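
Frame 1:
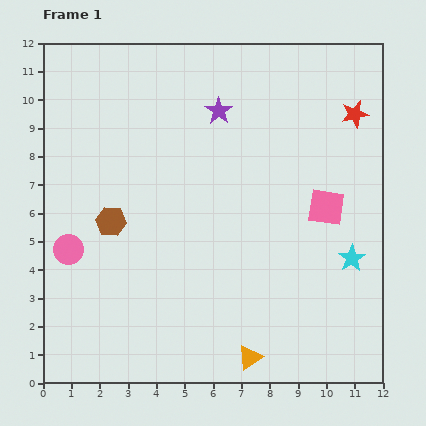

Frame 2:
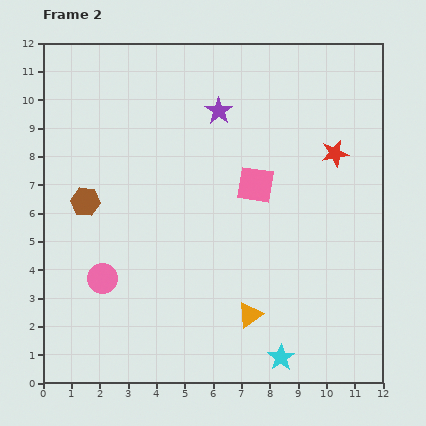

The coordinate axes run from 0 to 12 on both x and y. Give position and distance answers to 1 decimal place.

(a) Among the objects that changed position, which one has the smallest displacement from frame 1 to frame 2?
the brown hexagon

(moved 1.1)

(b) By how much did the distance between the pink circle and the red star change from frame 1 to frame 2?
-1.9

Distance in frame 1: 11.2. Distance in frame 2: 9.3.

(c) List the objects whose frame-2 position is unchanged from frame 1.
the purple star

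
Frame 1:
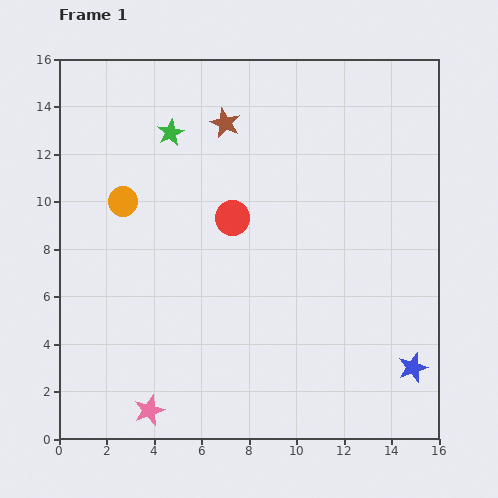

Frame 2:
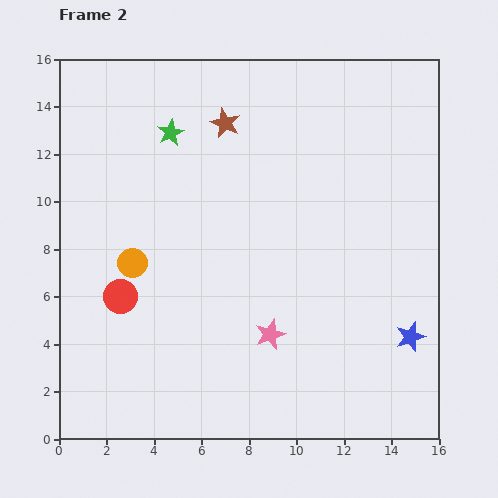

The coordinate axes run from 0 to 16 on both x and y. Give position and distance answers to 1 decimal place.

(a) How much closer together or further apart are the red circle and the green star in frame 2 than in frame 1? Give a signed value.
+2.8

Distance in frame 1: 4.4. Distance in frame 2: 7.2.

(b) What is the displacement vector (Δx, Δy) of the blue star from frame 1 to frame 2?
(-0.1, 1.3)

The blue star was at (14.9, 3.0) in frame 1 and (14.8, 4.3) in frame 2.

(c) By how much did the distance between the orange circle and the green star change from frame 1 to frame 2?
+2.2

Distance in frame 1: 3.5. Distance in frame 2: 5.7.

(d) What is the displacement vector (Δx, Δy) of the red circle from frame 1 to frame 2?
(-4.7, -3.3)

The red circle was at (7.3, 9.3) in frame 1 and (2.6, 6.0) in frame 2.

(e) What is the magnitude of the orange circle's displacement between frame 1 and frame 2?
2.6

The orange circle moved from (2.7, 10.0) to (3.1, 7.4), a distance of √(0.4² + 2.6²) ≈ 2.6.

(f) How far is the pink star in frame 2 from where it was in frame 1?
6.0

The pink star moved from (3.8, 1.2) to (8.9, 4.4), a distance of √(5.1² + 3.2²) ≈ 6.0.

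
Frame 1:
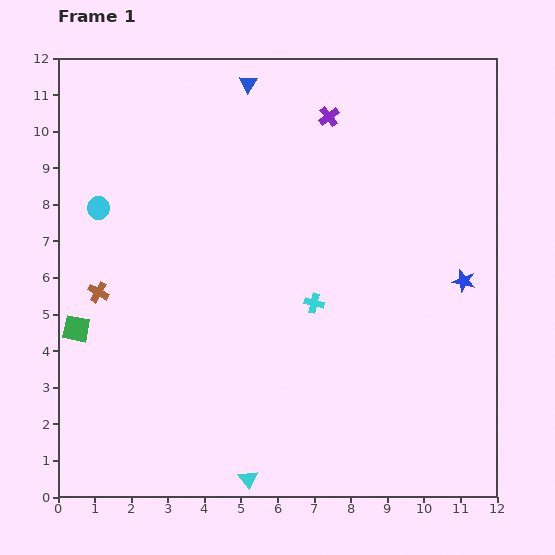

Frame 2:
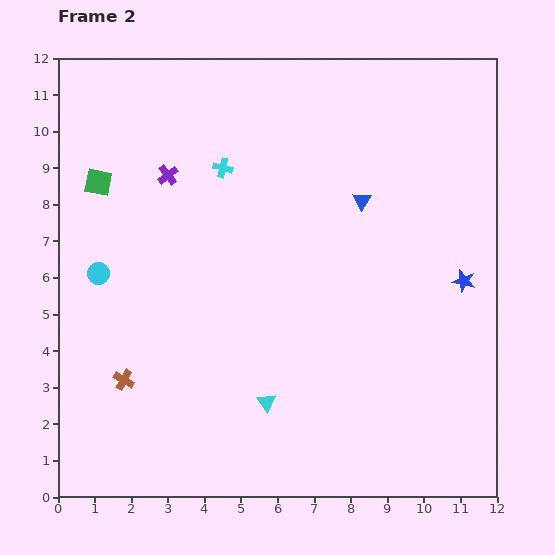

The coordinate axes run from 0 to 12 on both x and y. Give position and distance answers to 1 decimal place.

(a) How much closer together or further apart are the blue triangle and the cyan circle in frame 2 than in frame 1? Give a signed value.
+2.2

Distance in frame 1: 5.3. Distance in frame 2: 7.5.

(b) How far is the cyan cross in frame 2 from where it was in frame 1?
4.5

The cyan cross moved from (7.0, 5.3) to (4.5, 9.0), a distance of √(2.5² + 3.7²) ≈ 4.5.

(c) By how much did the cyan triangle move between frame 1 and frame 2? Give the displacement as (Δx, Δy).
(0.5, 2.1)

The cyan triangle was at (5.2, 0.5) in frame 1 and (5.7, 2.6) in frame 2.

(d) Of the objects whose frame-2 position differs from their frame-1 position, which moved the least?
the cyan circle

(moved 1.8)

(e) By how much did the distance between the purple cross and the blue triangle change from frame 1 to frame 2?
+2.9

Distance in frame 1: 2.4. Distance in frame 2: 5.3.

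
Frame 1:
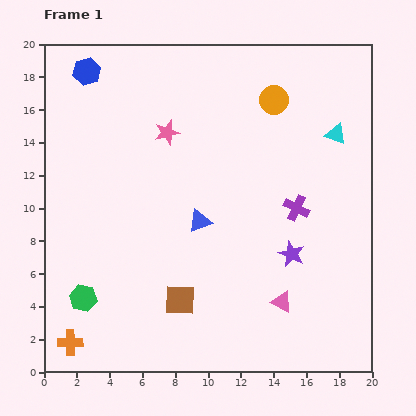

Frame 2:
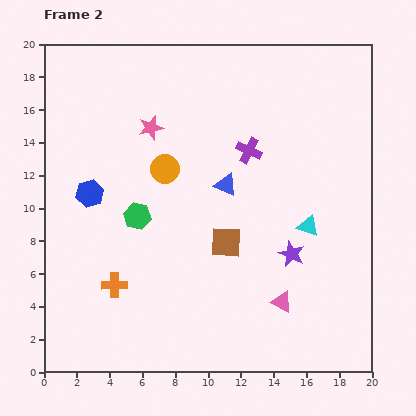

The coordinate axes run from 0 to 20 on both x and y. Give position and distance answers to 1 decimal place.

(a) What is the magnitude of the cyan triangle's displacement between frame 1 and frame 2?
5.9

The cyan triangle moved from (17.8, 14.5) to (16.1, 8.9), a distance of √(1.7² + 5.6²) ≈ 5.9.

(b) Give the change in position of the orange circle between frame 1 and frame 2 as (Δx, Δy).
(-6.6, -4.2)

The orange circle was at (14.0, 16.6) in frame 1 and (7.4, 12.4) in frame 2.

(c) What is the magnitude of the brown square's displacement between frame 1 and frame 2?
4.5

The brown square moved from (8.3, 4.4) to (11.1, 7.9), a distance of √(2.8² + 3.5²) ≈ 4.5.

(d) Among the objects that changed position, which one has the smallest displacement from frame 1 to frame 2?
the pink star

(moved 1.0)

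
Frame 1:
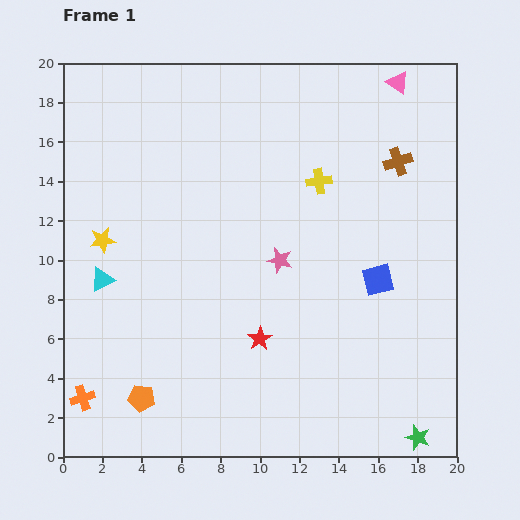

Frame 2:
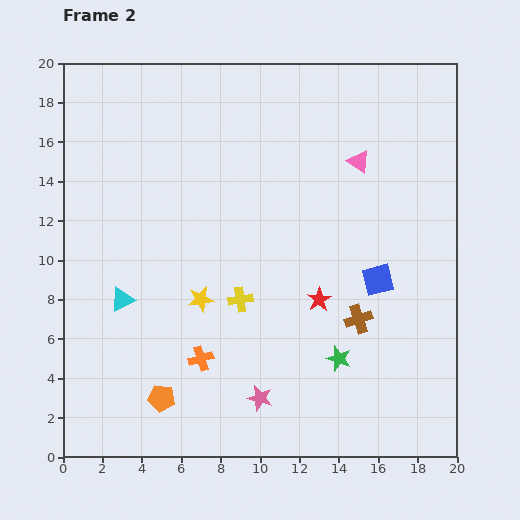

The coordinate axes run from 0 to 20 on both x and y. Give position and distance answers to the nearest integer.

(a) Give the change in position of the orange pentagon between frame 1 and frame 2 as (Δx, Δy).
(1, 0)

The orange pentagon was at (4, 3) in frame 1 and (5, 3) in frame 2.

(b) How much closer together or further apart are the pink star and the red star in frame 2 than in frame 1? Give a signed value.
+2

Distance in frame 1: 4. Distance in frame 2: 6.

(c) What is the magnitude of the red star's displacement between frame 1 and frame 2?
4

The red star moved from (10, 6) to (13, 8), a distance of √(3² + 2²) ≈ 4.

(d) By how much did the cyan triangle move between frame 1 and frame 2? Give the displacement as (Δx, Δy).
(1, -1)

The cyan triangle was at (2, 9) in frame 1 and (3, 8) in frame 2.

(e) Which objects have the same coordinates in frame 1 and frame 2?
the blue square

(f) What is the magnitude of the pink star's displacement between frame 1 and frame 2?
7

The pink star moved from (11, 10) to (10, 3), a distance of √(1² + 7²) ≈ 7.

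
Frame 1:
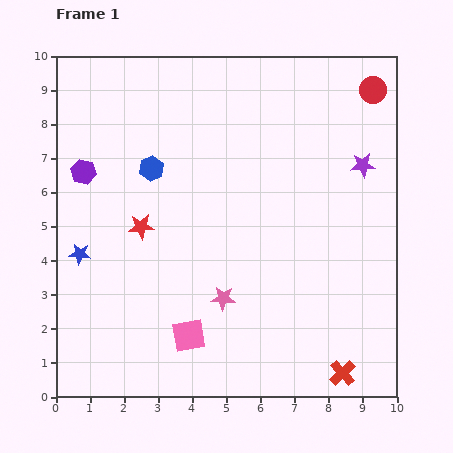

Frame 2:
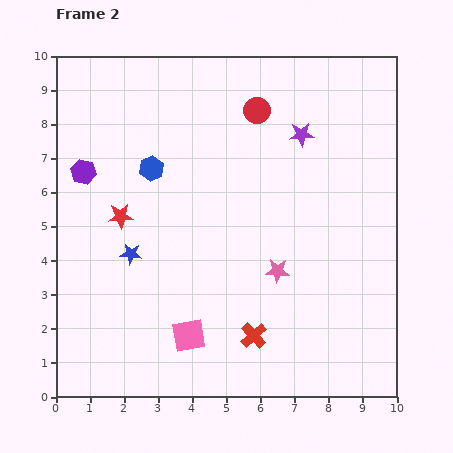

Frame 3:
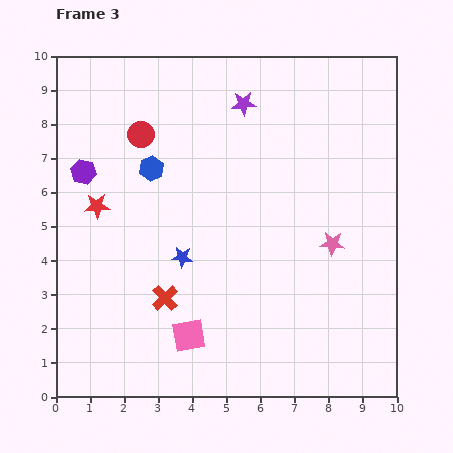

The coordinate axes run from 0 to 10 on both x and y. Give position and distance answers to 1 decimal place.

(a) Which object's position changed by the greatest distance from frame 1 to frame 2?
the red circle

(moved 3.5; next 2.8)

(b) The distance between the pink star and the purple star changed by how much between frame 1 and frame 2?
-1.6

Distance in frame 1: 5.7. Distance in frame 2: 4.1.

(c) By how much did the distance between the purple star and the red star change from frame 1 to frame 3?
-1.5

Distance in frame 1: 6.7. Distance in frame 3: 5.2.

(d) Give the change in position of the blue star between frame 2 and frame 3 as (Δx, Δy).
(1.5, -0.1)

The blue star was at (2.2, 4.2) in frame 2 and (3.7, 4.1) in frame 3.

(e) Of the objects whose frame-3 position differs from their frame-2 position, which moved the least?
the red star

(moved 0.8)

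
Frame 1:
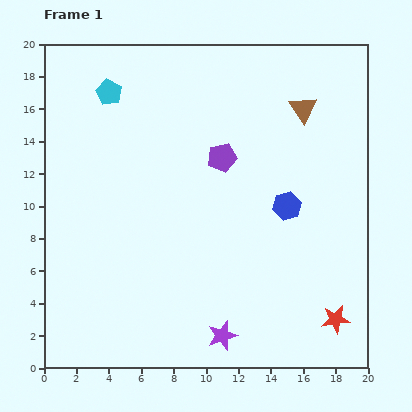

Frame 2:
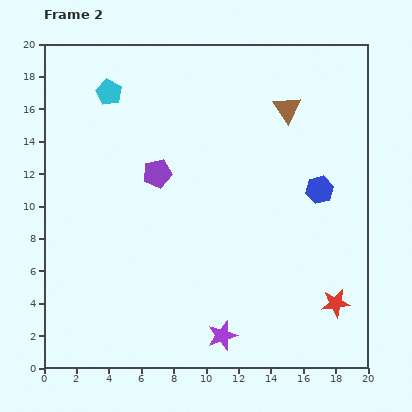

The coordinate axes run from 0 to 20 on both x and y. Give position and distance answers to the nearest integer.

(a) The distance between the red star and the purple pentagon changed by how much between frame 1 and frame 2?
+2

Distance in frame 1: 12. Distance in frame 2: 14.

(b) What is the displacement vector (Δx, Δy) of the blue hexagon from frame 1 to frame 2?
(2, 1)

The blue hexagon was at (15, 10) in frame 1 and (17, 11) in frame 2.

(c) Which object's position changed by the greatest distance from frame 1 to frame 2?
the purple pentagon

(moved 4; next 2)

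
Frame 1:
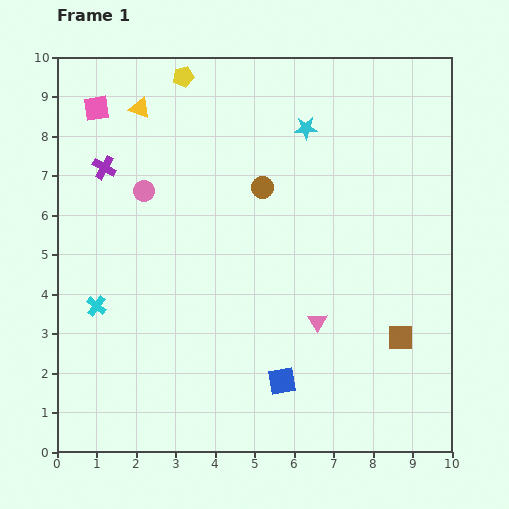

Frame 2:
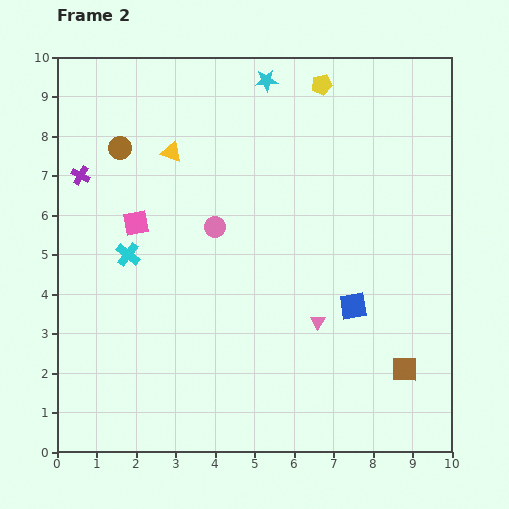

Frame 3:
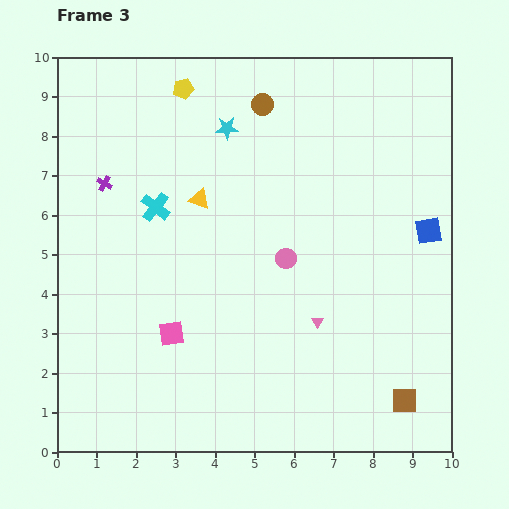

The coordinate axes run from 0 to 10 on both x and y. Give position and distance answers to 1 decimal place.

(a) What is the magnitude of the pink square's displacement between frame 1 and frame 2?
3.1

The pink square moved from (1.0, 8.7) to (2.0, 5.8), a distance of √(1.0² + 2.9²) ≈ 3.1.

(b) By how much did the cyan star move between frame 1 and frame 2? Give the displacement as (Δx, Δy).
(-1.0, 1.2)

The cyan star was at (6.3, 8.2) in frame 1 and (5.3, 9.4) in frame 2.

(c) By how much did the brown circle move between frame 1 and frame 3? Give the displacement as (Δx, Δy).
(0.0, 2.1)

The brown circle was at (5.2, 6.7) in frame 1 and (5.2, 8.8) in frame 3.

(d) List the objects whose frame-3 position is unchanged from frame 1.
the pink triangle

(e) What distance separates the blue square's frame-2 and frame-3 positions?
2.7

The blue square moved from (7.5, 3.7) to (9.4, 5.6), a distance of √(1.9² + 1.9²) ≈ 2.7.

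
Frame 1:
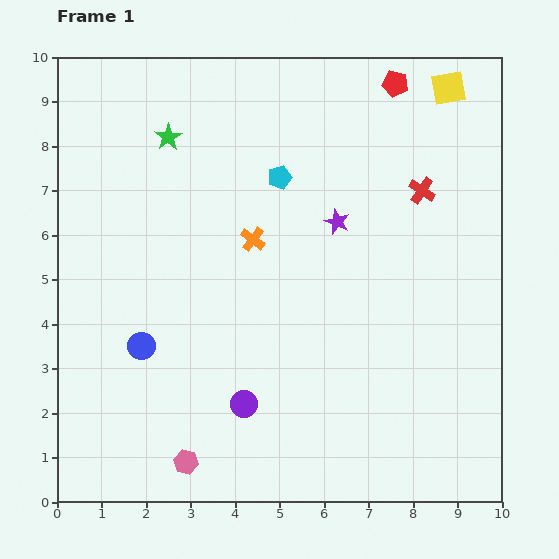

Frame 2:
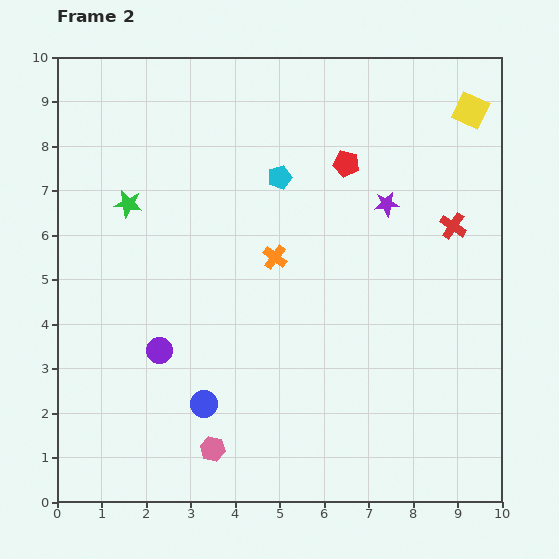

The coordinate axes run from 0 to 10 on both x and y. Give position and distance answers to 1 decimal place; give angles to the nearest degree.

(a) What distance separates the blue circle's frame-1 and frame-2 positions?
1.9

The blue circle moved from (1.9, 3.5) to (3.3, 2.2), a distance of √(1.4² + 1.3²) ≈ 1.9.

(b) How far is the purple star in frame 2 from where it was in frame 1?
1.2

The purple star moved from (6.3, 6.3) to (7.4, 6.7), a distance of √(1.1² + 0.4²) ≈ 1.2.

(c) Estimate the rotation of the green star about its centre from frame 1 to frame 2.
29° counter-clockwise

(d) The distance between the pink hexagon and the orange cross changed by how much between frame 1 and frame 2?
-0.7

Distance in frame 1: 5.2. Distance in frame 2: 4.5.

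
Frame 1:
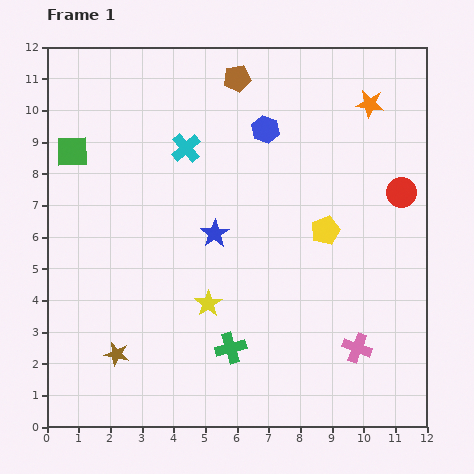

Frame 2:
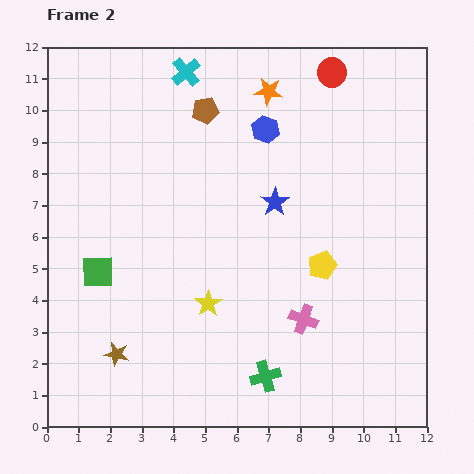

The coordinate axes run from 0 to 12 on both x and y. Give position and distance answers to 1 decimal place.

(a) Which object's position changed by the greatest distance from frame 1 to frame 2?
the red circle

(moved 4.4; next 3.9)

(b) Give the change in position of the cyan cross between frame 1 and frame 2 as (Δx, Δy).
(0.0, 2.4)

The cyan cross was at (4.4, 8.8) in frame 1 and (4.4, 11.2) in frame 2.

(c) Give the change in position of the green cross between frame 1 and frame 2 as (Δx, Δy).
(1.1, -0.9)

The green cross was at (5.8, 2.5) in frame 1 and (6.9, 1.6) in frame 2.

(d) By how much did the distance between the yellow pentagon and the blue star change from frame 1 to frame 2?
-1.0

Distance in frame 1: 3.5. Distance in frame 2: 2.5.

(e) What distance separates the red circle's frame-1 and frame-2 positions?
4.4

The red circle moved from (11.2, 7.4) to (9.0, 11.2), a distance of √(2.2² + 3.8²) ≈ 4.4.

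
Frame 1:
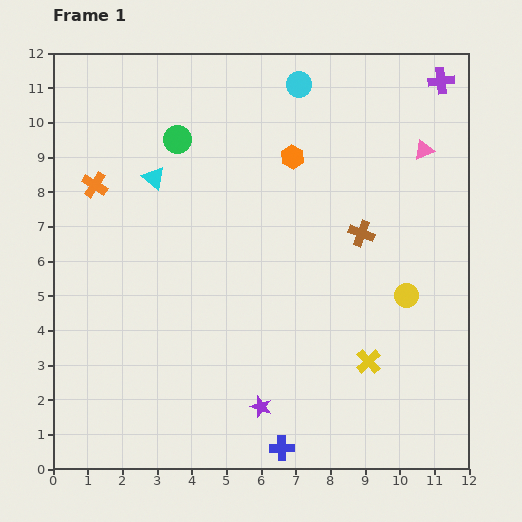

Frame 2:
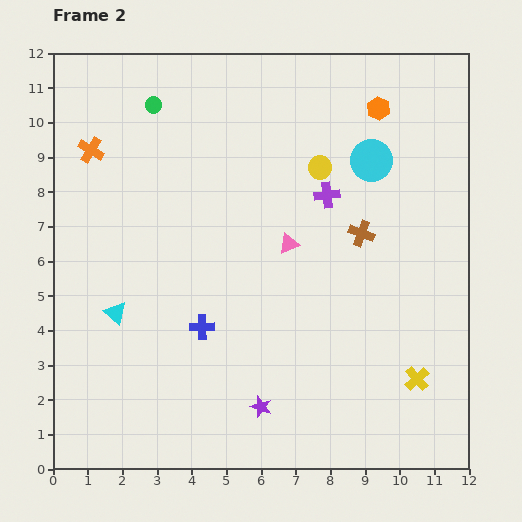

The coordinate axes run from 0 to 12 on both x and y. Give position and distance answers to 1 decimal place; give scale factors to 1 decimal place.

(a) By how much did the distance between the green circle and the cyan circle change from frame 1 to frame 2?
+2.7

Distance in frame 1: 3.8. Distance in frame 2: 6.5.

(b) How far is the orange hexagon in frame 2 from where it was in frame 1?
2.9

The orange hexagon moved from (6.9, 9.0) to (9.4, 10.4), a distance of √(2.5² + 1.4²) ≈ 2.9.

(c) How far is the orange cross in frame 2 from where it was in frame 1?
1.0

The orange cross moved from (1.2, 8.2) to (1.1, 9.2), a distance of √(0.1² + 1.0²) ≈ 1.0.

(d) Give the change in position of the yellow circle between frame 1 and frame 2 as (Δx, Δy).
(-2.5, 3.7)

The yellow circle was at (10.2, 5.0) in frame 1 and (7.7, 8.7) in frame 2.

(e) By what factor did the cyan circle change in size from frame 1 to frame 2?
1.6×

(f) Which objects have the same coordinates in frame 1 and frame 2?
the brown cross, the purple star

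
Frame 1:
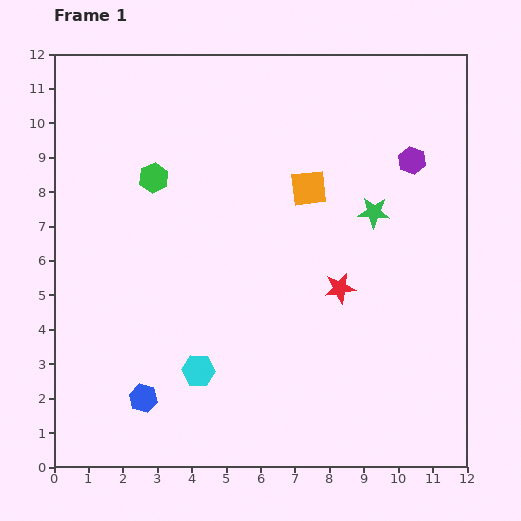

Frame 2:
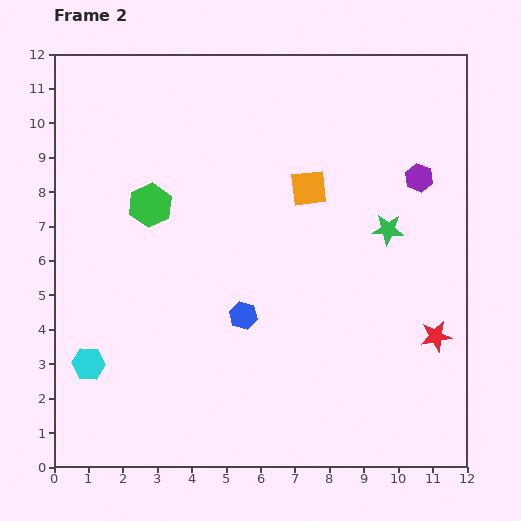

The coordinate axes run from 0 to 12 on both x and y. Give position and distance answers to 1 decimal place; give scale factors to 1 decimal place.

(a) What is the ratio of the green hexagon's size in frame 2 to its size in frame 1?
1.5×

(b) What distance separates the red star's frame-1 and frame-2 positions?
3.1

The red star moved from (8.3, 5.2) to (11.1, 3.8), a distance of √(2.8² + 1.4²) ≈ 3.1.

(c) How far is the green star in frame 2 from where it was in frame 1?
0.6

The green star moved from (9.3, 7.4) to (9.7, 6.9), a distance of √(0.4² + 0.5²) ≈ 0.6.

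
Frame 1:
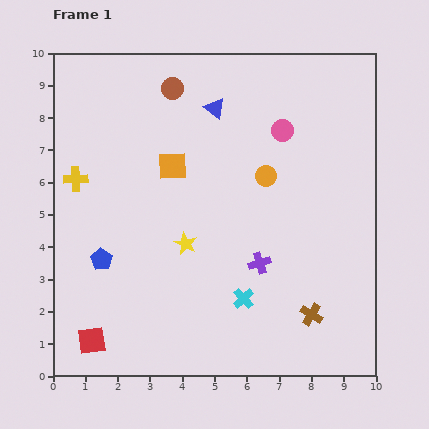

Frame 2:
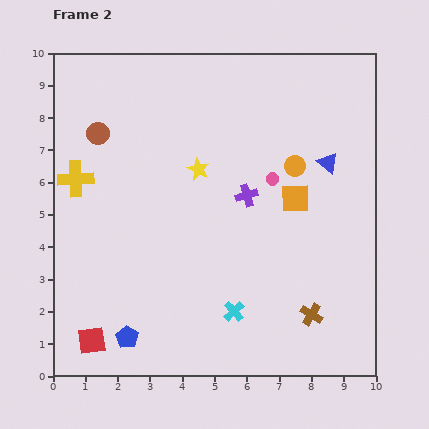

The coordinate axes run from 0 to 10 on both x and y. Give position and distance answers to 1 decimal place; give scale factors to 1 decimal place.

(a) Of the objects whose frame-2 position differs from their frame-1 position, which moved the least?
the cyan cross

(moved 0.5)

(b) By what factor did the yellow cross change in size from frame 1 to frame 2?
1.5×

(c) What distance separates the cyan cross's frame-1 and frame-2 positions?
0.5

The cyan cross moved from (5.9, 2.4) to (5.6, 2.0), a distance of √(0.3² + 0.4²) ≈ 0.5.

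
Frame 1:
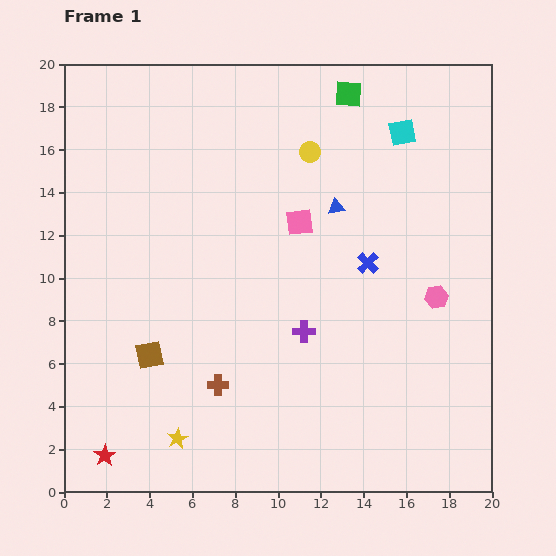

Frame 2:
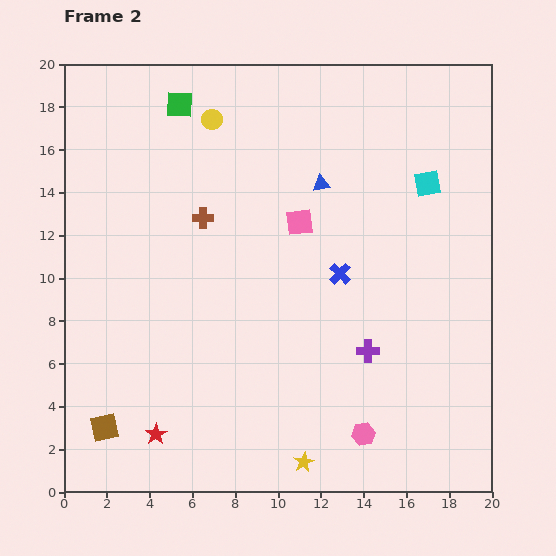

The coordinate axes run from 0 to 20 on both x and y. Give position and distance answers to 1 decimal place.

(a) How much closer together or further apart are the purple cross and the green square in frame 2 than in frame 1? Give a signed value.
+3.2

Distance in frame 1: 11.3. Distance in frame 2: 14.5.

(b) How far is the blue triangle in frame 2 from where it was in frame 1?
1.3

The blue triangle moved from (12.7, 13.3) to (12.0, 14.4), a distance of √(0.7² + 1.1²) ≈ 1.3.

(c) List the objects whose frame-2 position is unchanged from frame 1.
the pink square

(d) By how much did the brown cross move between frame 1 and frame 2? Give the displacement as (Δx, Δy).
(-0.7, 7.8)

The brown cross was at (7.2, 5.0) in frame 1 and (6.5, 12.8) in frame 2.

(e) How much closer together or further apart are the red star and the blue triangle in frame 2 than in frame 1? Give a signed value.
-1.8

Distance in frame 1: 15.8. Distance in frame 2: 14.0.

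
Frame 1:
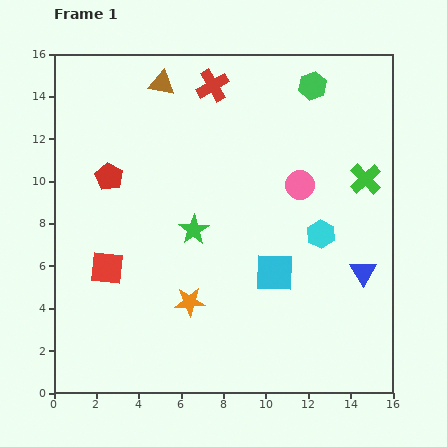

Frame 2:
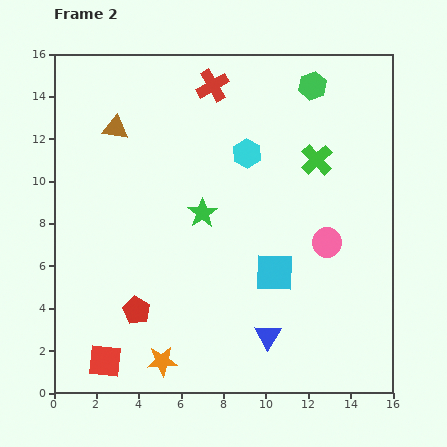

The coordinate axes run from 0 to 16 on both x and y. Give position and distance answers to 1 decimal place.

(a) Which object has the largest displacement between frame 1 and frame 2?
the red pentagon

(moved 6.4; next 5.4)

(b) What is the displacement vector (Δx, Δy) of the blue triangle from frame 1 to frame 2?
(-4.5, -3.0)

The blue triangle was at (14.6, 5.7) in frame 1 and (10.1, 2.7) in frame 2.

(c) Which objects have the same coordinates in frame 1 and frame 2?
the green hexagon, the red cross, the cyan square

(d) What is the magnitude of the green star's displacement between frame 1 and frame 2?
0.9

The green star moved from (6.6, 7.7) to (7.0, 8.5), a distance of √(0.4² + 0.8²) ≈ 0.9.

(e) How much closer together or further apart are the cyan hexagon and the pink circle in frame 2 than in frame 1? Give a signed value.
+3.2

Distance in frame 1: 2.5. Distance in frame 2: 5.7.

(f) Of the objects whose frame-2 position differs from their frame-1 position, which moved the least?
the green star

(moved 0.9)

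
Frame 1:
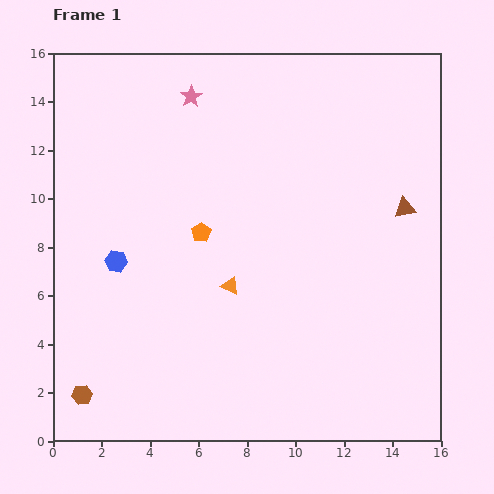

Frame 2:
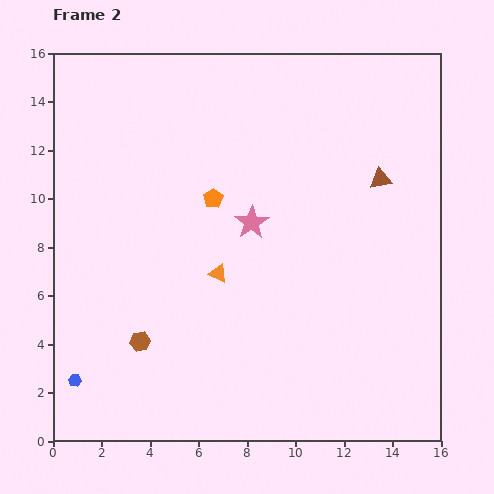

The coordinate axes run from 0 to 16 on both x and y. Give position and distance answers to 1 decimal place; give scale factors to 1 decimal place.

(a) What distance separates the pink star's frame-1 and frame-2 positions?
5.8

The pink star moved from (5.7, 14.2) to (8.2, 9.0), a distance of √(2.5² + 5.2²) ≈ 5.8.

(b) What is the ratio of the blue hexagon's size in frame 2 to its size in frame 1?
0.6×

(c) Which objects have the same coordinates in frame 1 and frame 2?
none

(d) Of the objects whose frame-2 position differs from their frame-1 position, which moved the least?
the orange triangle

(moved 0.7)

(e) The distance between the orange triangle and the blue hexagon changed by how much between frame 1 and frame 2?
+2.6

Distance in frame 1: 4.8. Distance in frame 2: 7.4.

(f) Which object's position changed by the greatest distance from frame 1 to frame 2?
the pink star

(moved 5.8; next 5.2)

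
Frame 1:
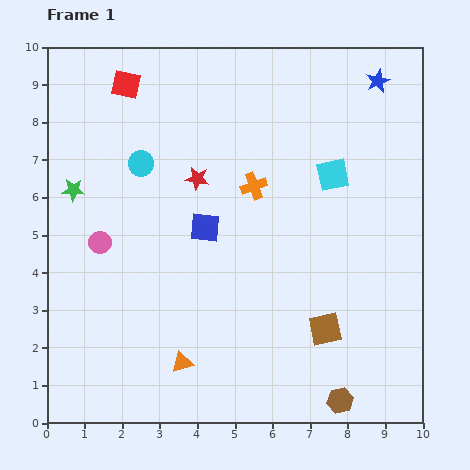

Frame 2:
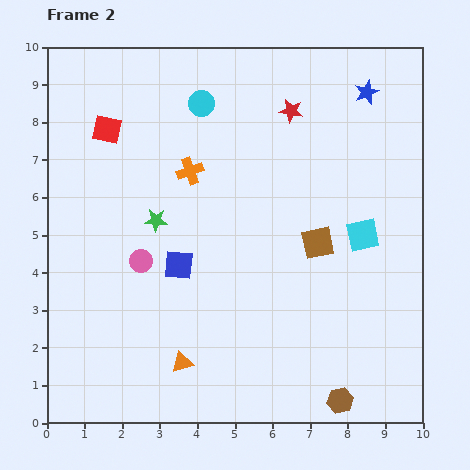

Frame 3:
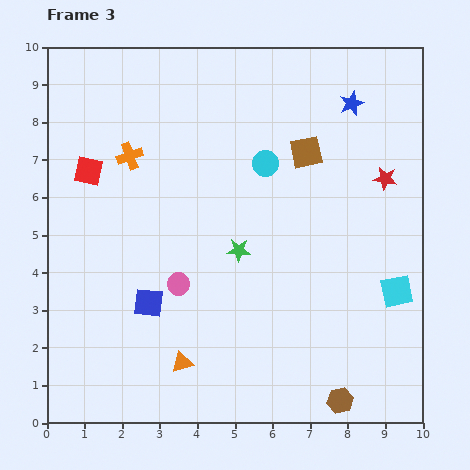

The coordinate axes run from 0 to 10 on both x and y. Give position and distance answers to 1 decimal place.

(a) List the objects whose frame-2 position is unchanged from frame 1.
the orange triangle, the brown hexagon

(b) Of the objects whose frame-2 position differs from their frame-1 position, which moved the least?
the blue star

(moved 0.4)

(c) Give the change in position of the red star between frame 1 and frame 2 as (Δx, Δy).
(2.5, 1.8)

The red star was at (4.0, 6.5) in frame 1 and (6.5, 8.3) in frame 2.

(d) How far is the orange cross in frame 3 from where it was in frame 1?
3.4

The orange cross moved from (5.5, 6.3) to (2.2, 7.1), a distance of √(3.3² + 0.8²) ≈ 3.4.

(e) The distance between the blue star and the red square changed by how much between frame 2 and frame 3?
+0.2

Distance in frame 2: 7.0. Distance in frame 3: 7.2.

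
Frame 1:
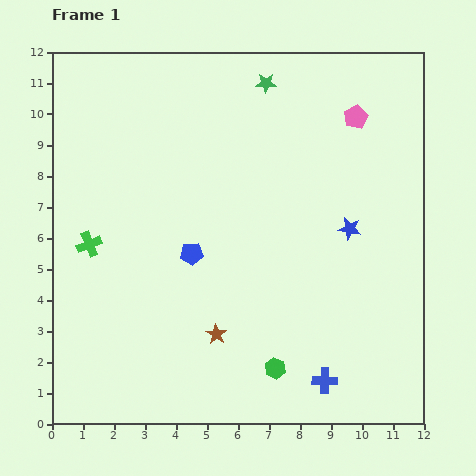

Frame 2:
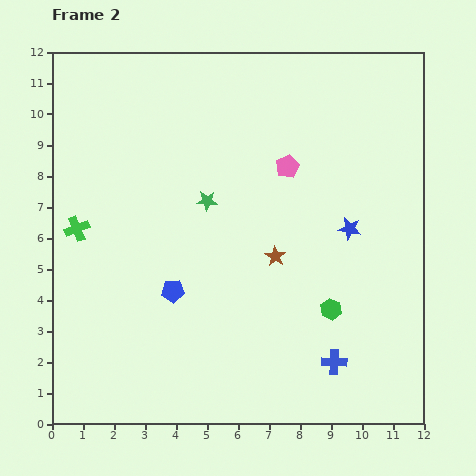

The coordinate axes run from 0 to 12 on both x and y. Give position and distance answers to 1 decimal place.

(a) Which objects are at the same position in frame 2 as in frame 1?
the blue star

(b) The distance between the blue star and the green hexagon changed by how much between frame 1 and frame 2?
-2.4

Distance in frame 1: 5.1. Distance in frame 2: 2.7.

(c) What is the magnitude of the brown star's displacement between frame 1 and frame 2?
3.1

The brown star moved from (5.3, 2.9) to (7.2, 5.4), a distance of √(1.9² + 2.5²) ≈ 3.1.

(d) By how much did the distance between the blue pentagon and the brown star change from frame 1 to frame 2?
+0.8

Distance in frame 1: 2.7. Distance in frame 2: 3.5.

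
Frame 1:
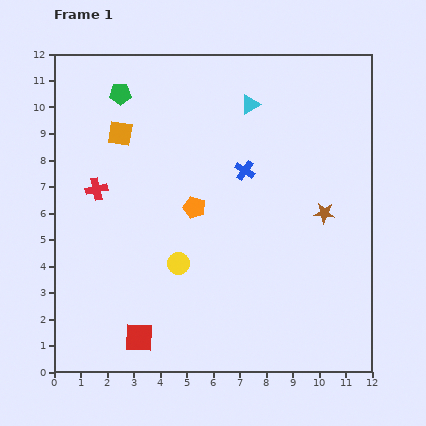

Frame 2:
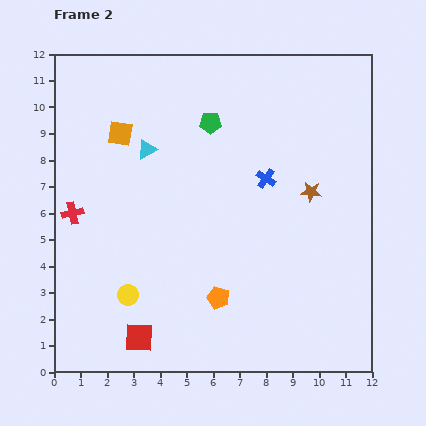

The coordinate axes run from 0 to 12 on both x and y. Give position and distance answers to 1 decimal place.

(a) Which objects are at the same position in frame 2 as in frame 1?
the orange square, the red square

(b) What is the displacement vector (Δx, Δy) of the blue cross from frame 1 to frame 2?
(0.8, -0.3)

The blue cross was at (7.2, 7.6) in frame 1 and (8.0, 7.3) in frame 2.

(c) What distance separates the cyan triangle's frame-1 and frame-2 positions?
4.3

The cyan triangle moved from (7.4, 10.1) to (3.5, 8.4), a distance of √(3.9² + 1.7²) ≈ 4.3.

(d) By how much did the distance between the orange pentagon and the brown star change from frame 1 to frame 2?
+0.4

Distance in frame 1: 4.9. Distance in frame 2: 5.3.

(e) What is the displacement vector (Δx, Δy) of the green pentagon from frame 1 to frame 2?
(3.4, -1.1)

The green pentagon was at (2.5, 10.5) in frame 1 and (5.9, 9.4) in frame 2.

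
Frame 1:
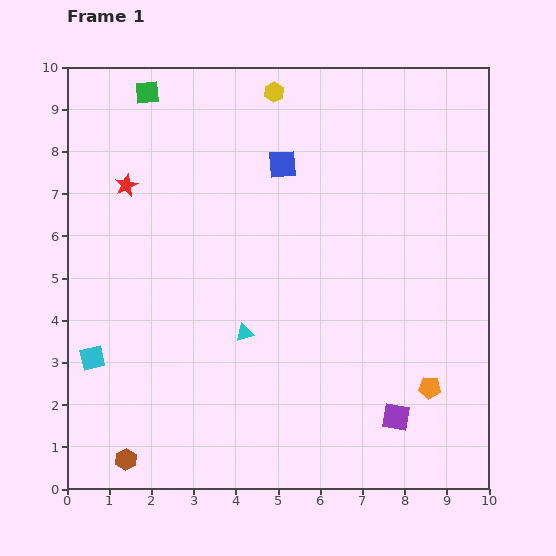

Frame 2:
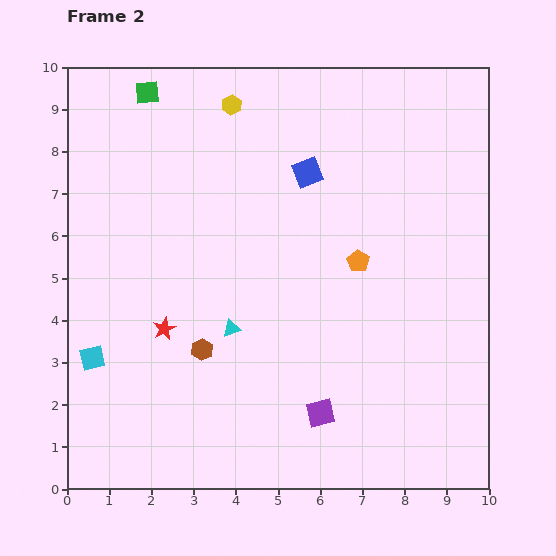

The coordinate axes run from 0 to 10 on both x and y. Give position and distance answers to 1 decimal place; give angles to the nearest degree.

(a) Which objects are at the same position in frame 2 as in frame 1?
the cyan square, the green square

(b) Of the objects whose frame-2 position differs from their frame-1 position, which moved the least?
the cyan triangle

(moved 0.3)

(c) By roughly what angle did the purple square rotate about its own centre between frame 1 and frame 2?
22° counter-clockwise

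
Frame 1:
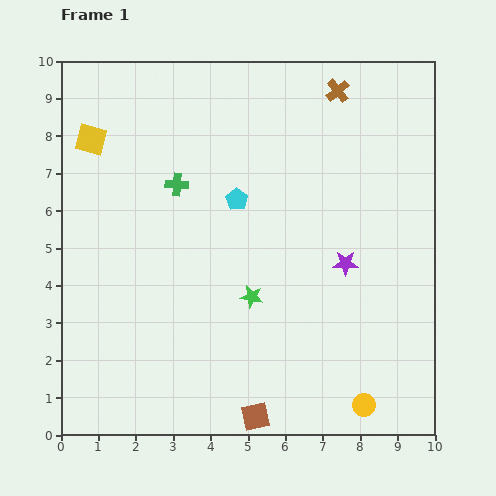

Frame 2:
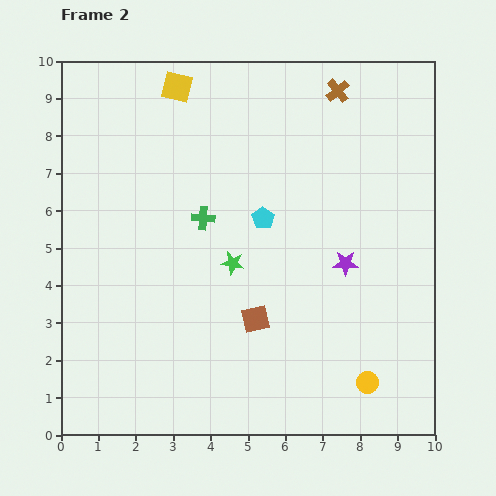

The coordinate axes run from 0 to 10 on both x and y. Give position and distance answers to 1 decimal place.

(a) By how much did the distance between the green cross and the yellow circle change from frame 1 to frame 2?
-1.5

Distance in frame 1: 7.7. Distance in frame 2: 6.2.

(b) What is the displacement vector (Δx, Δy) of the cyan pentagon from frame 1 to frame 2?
(0.7, -0.5)

The cyan pentagon was at (4.7, 6.3) in frame 1 and (5.4, 5.8) in frame 2.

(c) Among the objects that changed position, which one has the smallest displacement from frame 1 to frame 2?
the yellow circle

(moved 0.6)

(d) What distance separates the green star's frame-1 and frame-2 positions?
1.0

The green star moved from (5.1, 3.7) to (4.6, 4.6), a distance of √(0.5² + 0.9²) ≈ 1.0.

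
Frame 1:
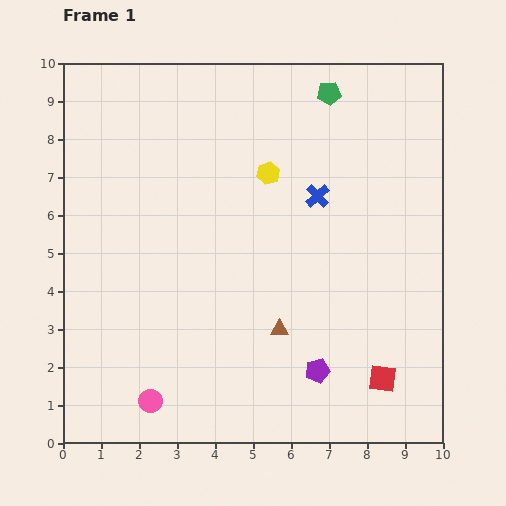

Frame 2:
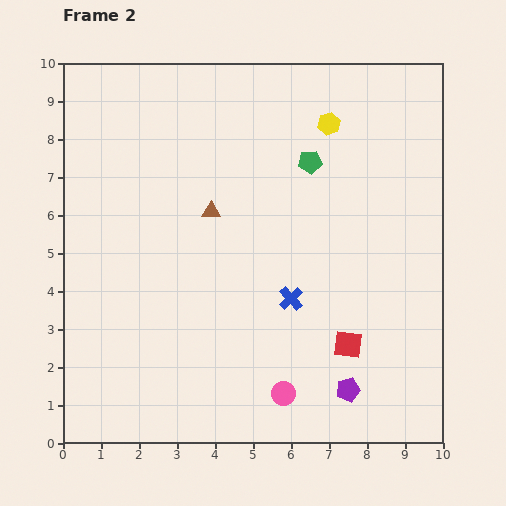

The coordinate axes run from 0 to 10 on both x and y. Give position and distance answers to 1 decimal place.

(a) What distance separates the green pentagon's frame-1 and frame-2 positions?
1.9

The green pentagon moved from (7.0, 9.2) to (6.5, 7.4), a distance of √(0.5² + 1.8²) ≈ 1.9.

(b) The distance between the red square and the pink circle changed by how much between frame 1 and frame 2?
-4.0

Distance in frame 1: 6.1. Distance in frame 2: 2.1.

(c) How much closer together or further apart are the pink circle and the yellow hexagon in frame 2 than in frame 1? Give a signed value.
+0.4

Distance in frame 1: 6.8. Distance in frame 2: 7.2.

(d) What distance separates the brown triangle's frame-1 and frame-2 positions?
3.6

The brown triangle moved from (5.7, 3.0) to (3.9, 6.1), a distance of √(1.8² + 3.1²) ≈ 3.6.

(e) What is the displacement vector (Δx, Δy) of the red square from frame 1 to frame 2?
(-0.9, 0.9)

The red square was at (8.4, 1.7) in frame 1 and (7.5, 2.6) in frame 2.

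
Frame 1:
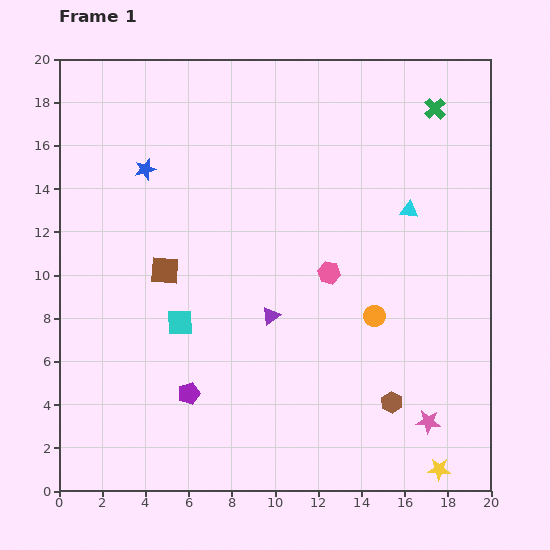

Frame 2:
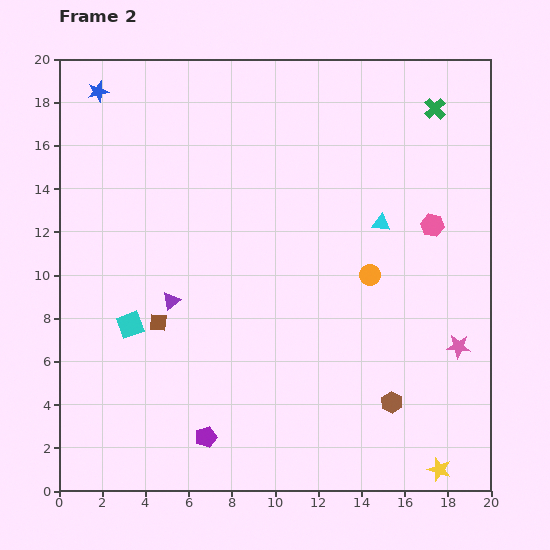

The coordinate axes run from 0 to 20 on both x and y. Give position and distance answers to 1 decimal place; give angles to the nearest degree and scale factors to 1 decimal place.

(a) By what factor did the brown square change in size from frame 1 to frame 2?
0.6×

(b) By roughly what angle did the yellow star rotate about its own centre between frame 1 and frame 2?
16° clockwise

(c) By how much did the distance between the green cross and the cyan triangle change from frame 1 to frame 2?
+1.0

Distance in frame 1: 4.9. Distance in frame 2: 5.9.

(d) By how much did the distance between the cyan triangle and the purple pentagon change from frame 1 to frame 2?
-0.5

Distance in frame 1: 13.3. Distance in frame 2: 12.8.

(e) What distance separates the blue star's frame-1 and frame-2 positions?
4.2

The blue star moved from (4.0, 14.9) to (1.8, 18.5), a distance of √(2.2² + 3.6²) ≈ 4.2.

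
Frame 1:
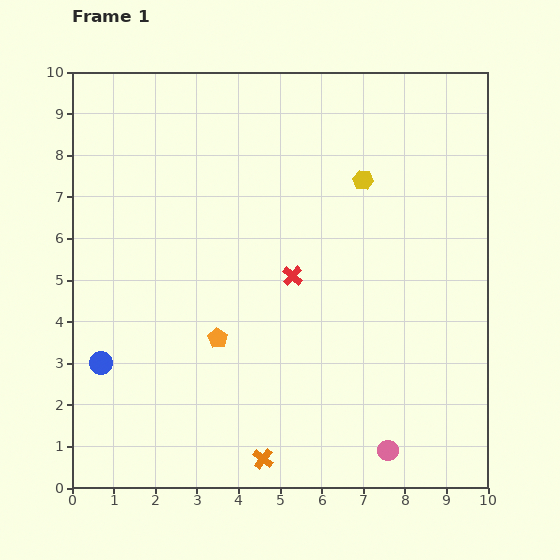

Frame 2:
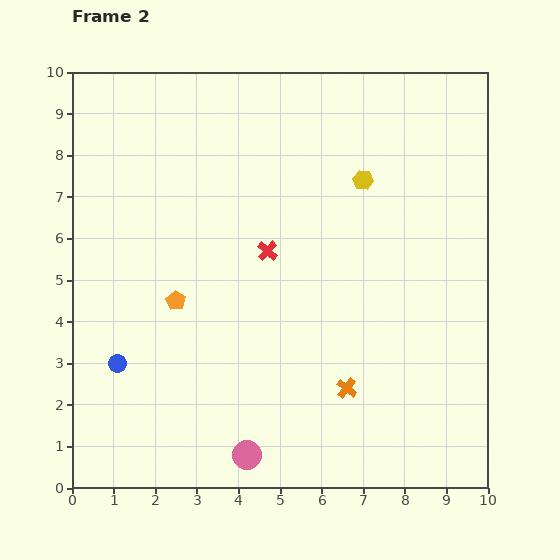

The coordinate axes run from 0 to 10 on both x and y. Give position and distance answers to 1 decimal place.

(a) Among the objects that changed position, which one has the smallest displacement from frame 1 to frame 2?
the blue circle

(moved 0.4)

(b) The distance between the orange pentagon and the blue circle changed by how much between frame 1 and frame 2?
-0.8

Distance in frame 1: 2.9. Distance in frame 2: 2.1.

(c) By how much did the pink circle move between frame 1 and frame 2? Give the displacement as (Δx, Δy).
(-3.4, -0.1)

The pink circle was at (7.6, 0.9) in frame 1 and (4.2, 0.8) in frame 2.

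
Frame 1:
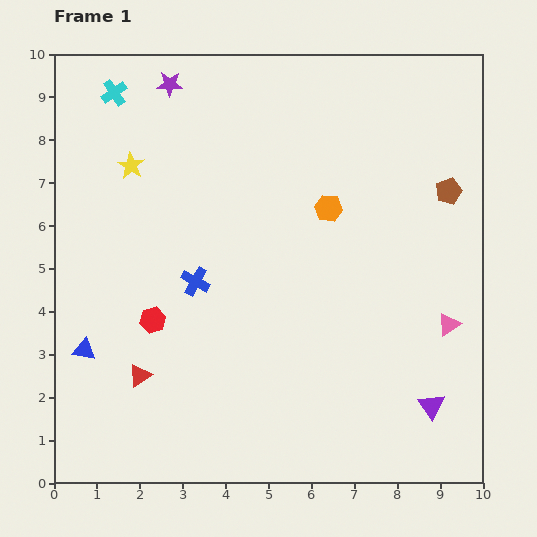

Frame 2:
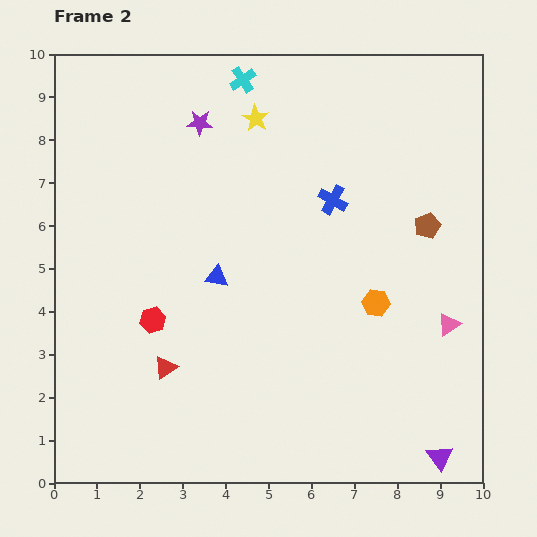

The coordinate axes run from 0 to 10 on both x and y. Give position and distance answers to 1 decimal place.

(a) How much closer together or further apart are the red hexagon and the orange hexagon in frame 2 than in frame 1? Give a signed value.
+0.3

Distance in frame 1: 4.9. Distance in frame 2: 5.2.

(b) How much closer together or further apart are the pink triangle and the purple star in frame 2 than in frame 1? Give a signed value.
-1.1

Distance in frame 1: 8.6. Distance in frame 2: 7.5.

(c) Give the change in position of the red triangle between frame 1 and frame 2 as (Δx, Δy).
(0.6, 0.2)

The red triangle was at (2.0, 2.5) in frame 1 and (2.6, 2.7) in frame 2.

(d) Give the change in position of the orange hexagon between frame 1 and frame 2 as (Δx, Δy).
(1.1, -2.2)

The orange hexagon was at (6.4, 6.4) in frame 1 and (7.5, 4.2) in frame 2.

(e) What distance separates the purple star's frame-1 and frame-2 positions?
1.1

The purple star moved from (2.7, 9.3) to (3.4, 8.4), a distance of √(0.7² + 0.9²) ≈ 1.1.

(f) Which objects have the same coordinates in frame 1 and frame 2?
the pink triangle, the red hexagon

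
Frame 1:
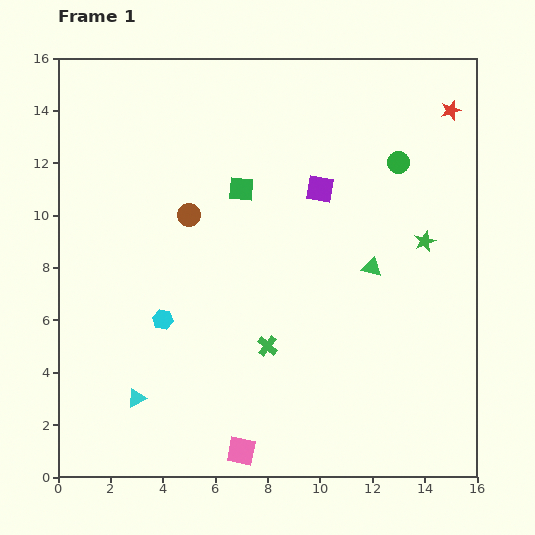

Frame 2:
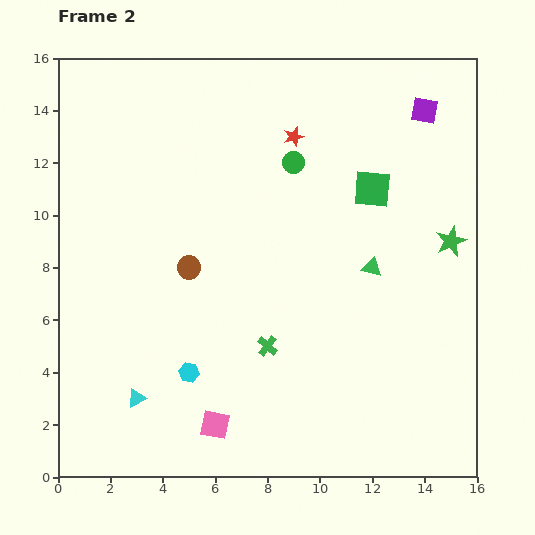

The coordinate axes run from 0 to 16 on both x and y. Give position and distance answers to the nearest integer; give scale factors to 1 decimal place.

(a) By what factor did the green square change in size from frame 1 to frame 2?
1.5×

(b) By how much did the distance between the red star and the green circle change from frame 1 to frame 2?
-2

Distance in frame 1: 3. Distance in frame 2: 1.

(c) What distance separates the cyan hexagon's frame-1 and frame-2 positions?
2

The cyan hexagon moved from (4, 6) to (5, 4), a distance of √(1² + 2²) ≈ 2.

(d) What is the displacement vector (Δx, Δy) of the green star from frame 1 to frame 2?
(1, 0)

The green star was at (14, 9) in frame 1 and (15, 9) in frame 2.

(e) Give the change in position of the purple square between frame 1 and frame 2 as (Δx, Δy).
(4, 3)

The purple square was at (10, 11) in frame 1 and (14, 14) in frame 2.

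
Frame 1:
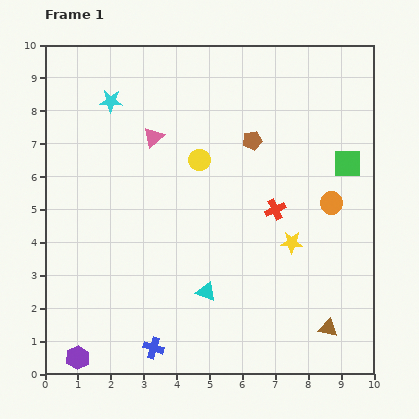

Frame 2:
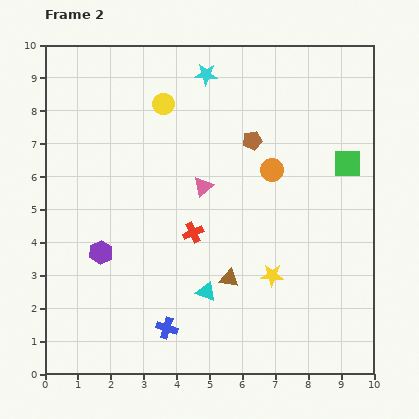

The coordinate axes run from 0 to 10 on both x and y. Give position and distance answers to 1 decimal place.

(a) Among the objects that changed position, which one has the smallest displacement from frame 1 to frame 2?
the blue cross

(moved 0.7)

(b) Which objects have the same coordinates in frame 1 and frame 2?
the green square, the brown pentagon, the cyan triangle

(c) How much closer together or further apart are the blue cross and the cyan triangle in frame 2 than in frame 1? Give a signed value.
-0.7

Distance in frame 1: 2.3. Distance in frame 2: 1.6.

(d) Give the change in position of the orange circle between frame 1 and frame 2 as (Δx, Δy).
(-1.8, 1.0)

The orange circle was at (8.7, 5.2) in frame 1 and (6.9, 6.2) in frame 2.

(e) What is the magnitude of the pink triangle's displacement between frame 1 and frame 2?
2.1

The pink triangle moved from (3.3, 7.2) to (4.8, 5.7), a distance of √(1.5² + 1.5²) ≈ 2.1.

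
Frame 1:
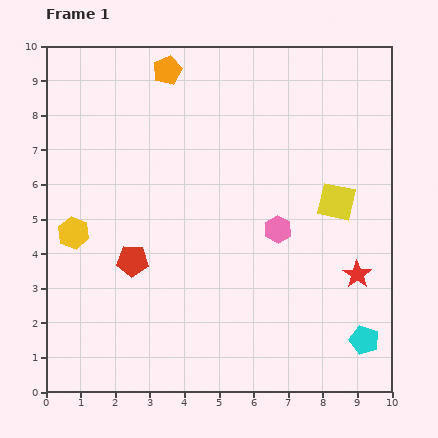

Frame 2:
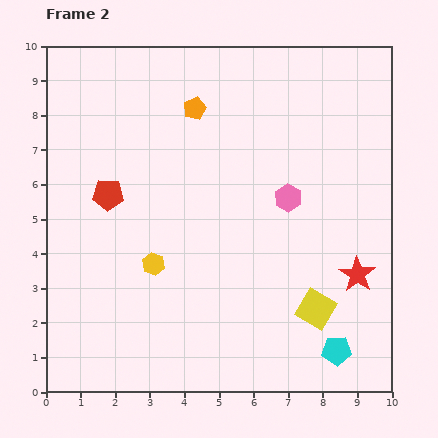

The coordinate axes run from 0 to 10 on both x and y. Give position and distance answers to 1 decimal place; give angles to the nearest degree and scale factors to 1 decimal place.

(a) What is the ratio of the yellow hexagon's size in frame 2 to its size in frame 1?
0.7×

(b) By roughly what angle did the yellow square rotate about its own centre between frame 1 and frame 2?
17° clockwise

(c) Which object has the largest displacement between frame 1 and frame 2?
the yellow square

(moved 3.2; next 2.5)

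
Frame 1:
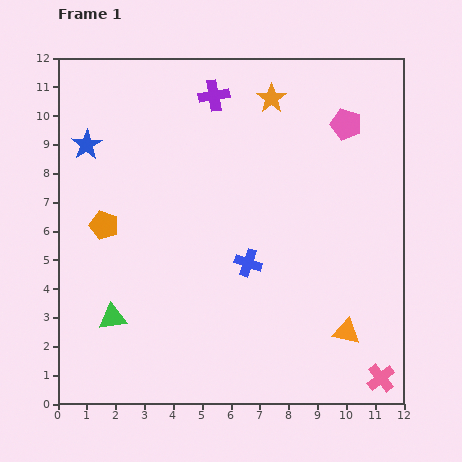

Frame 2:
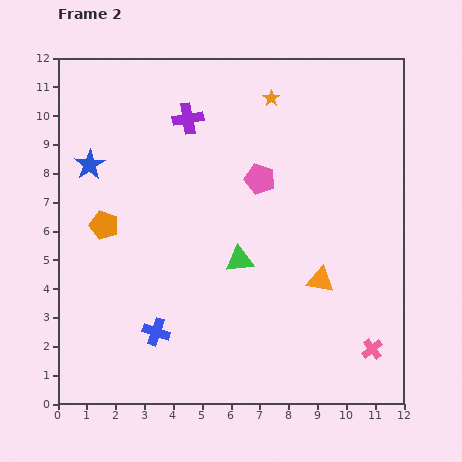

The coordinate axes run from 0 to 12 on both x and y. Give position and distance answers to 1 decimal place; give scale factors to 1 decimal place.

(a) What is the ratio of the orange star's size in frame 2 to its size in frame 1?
0.6×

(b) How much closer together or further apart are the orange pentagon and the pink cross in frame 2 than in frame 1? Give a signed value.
-0.8

Distance in frame 1: 11.0. Distance in frame 2: 10.2.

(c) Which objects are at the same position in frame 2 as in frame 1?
the orange pentagon, the orange star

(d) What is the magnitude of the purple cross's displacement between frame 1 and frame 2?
1.2

The purple cross moved from (5.4, 10.7) to (4.5, 9.9), a distance of √(0.9² + 0.8²) ≈ 1.2.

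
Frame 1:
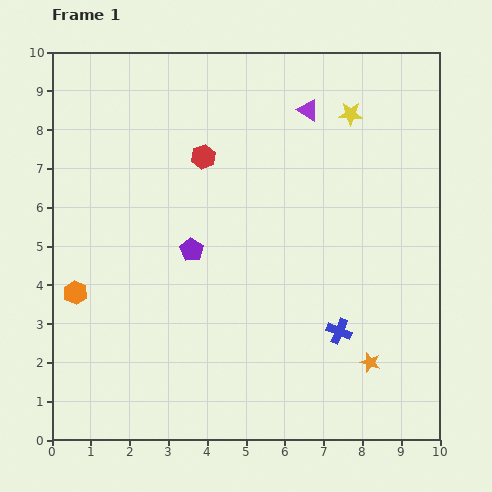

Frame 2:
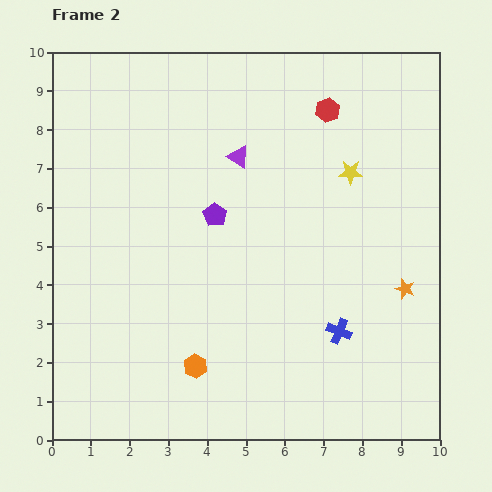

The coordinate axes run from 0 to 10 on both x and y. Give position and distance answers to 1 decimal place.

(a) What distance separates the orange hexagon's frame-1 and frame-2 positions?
3.6

The orange hexagon moved from (0.6, 3.8) to (3.7, 1.9), a distance of √(3.1² + 1.9²) ≈ 3.6.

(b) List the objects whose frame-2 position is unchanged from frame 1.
the blue cross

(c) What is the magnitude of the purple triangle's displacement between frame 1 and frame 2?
2.2

The purple triangle moved from (6.6, 8.5) to (4.8, 7.3), a distance of √(1.8² + 1.2²) ≈ 2.2.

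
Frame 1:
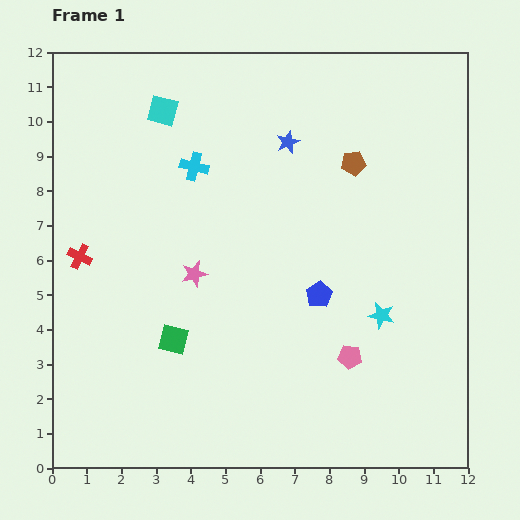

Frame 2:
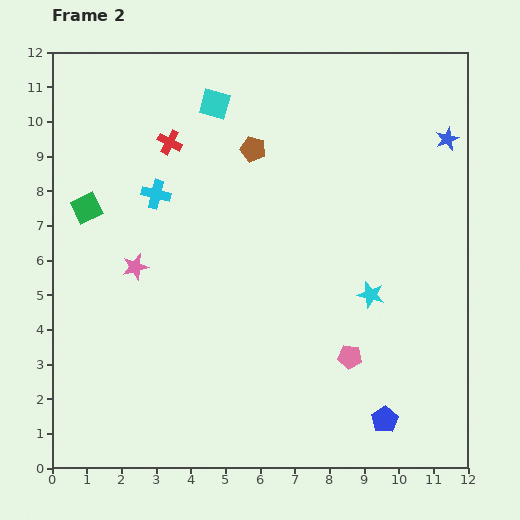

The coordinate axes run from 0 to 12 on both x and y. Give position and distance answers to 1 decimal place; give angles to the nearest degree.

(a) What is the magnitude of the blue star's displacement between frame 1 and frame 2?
4.6

The blue star moved from (6.8, 9.4) to (11.4, 9.5), a distance of √(4.6² + 0.1²) ≈ 4.6.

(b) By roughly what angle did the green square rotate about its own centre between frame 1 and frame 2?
40° counter-clockwise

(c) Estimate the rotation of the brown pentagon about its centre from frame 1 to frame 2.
24° clockwise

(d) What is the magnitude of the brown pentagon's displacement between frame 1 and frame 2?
2.9

The brown pentagon moved from (8.7, 8.8) to (5.8, 9.2), a distance of √(2.9² + 0.4²) ≈ 2.9.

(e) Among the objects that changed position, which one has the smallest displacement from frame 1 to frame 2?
the cyan star

(moved 0.7)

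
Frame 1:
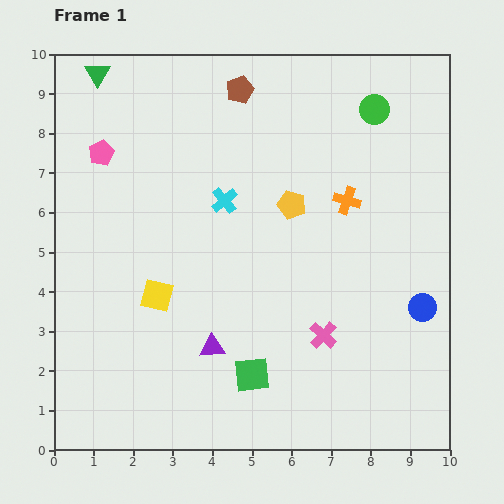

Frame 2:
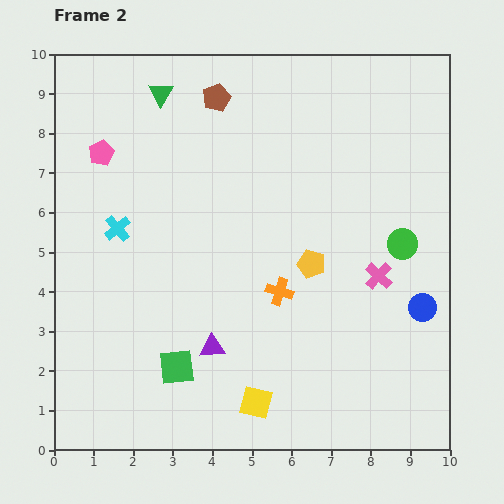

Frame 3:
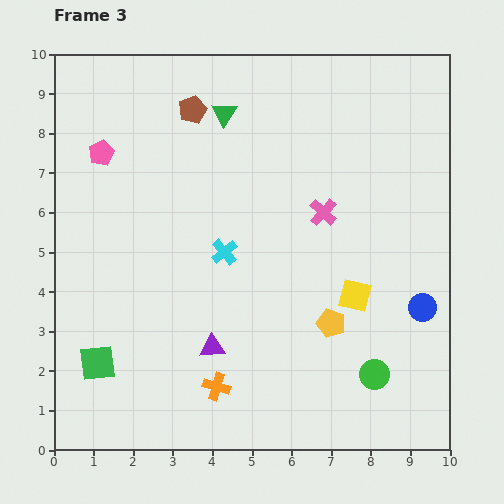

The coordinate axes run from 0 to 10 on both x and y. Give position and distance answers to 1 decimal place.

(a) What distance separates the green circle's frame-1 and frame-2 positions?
3.5

The green circle moved from (8.1, 8.6) to (8.8, 5.2), a distance of √(0.7² + 3.4²) ≈ 3.5.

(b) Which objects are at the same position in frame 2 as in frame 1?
the pink pentagon, the purple triangle, the blue circle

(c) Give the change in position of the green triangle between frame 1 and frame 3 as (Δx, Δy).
(3.2, -1.0)

The green triangle was at (1.1, 9.5) in frame 1 and (4.3, 8.5) in frame 3.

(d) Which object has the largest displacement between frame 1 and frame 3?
the green circle

(moved 6.7; next 5.7)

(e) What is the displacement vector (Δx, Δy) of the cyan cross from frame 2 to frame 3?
(2.7, -0.6)

The cyan cross was at (1.6, 5.6) in frame 2 and (4.3, 5.0) in frame 3.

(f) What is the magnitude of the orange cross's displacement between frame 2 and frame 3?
2.9

The orange cross moved from (5.7, 4.0) to (4.1, 1.6), a distance of √(1.6² + 2.4²) ≈ 2.9.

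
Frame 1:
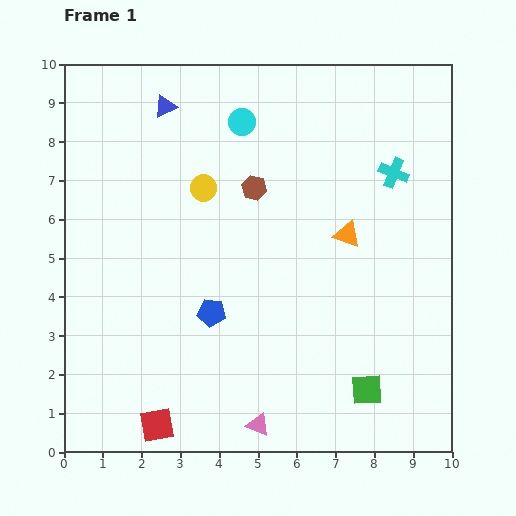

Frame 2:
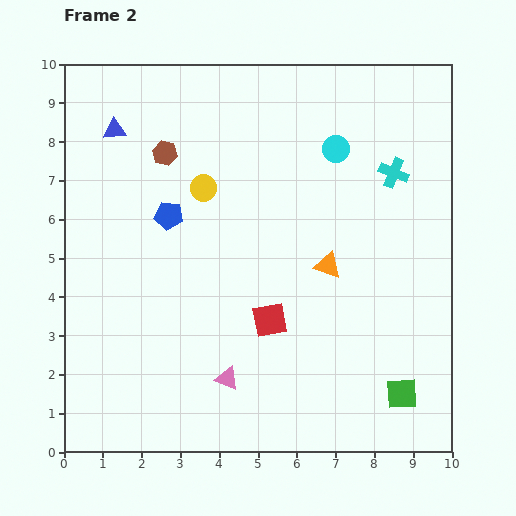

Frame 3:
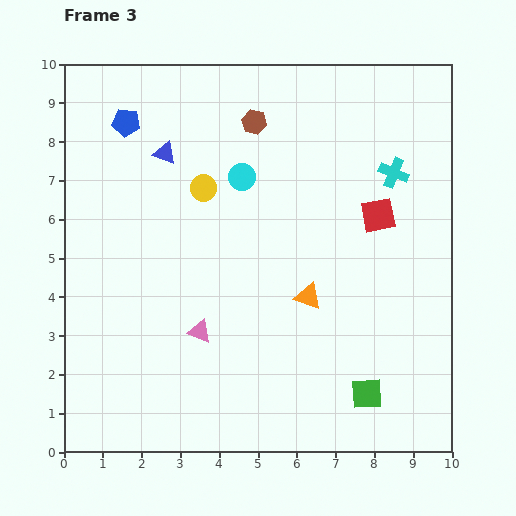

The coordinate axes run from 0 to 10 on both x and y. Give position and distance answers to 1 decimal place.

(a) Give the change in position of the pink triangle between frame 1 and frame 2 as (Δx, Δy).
(-0.8, 1.2)

The pink triangle was at (5.0, 0.7) in frame 1 and (4.2, 1.9) in frame 2.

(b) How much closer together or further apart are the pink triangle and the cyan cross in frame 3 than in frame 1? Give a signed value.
-0.9

Distance in frame 1: 7.4. Distance in frame 3: 6.5.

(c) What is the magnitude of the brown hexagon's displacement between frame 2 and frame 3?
2.4

The brown hexagon moved from (2.6, 7.7) to (4.9, 8.5), a distance of √(2.3² + 0.8²) ≈ 2.4.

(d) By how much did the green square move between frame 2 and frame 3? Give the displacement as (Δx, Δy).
(-0.9, 0.0)

The green square was at (8.7, 1.5) in frame 2 and (7.8, 1.5) in frame 3.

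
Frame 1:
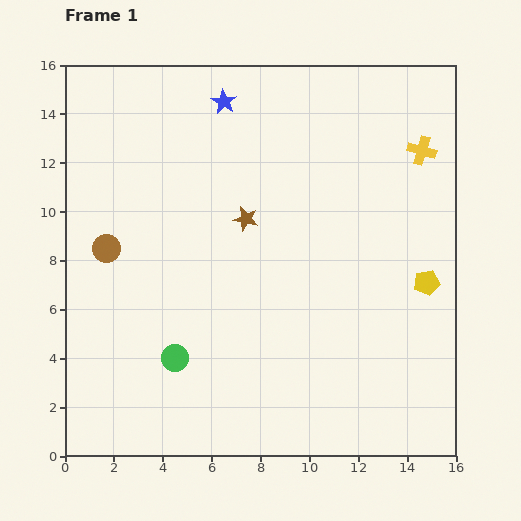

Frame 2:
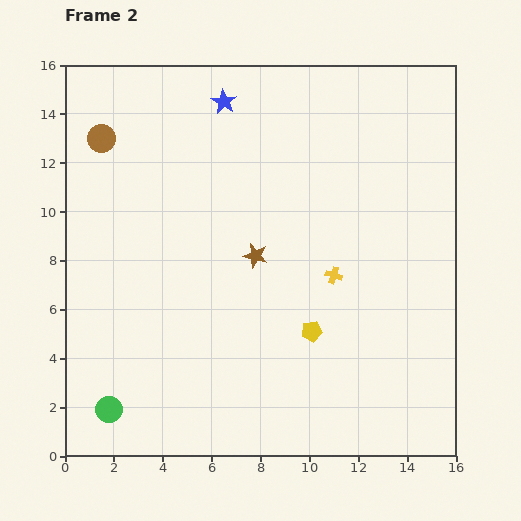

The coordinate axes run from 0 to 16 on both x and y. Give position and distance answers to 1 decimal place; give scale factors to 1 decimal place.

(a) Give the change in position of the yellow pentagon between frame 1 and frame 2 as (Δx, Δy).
(-4.7, -2.0)

The yellow pentagon was at (14.8, 7.1) in frame 1 and (10.1, 5.1) in frame 2.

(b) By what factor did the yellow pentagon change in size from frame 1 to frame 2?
0.8×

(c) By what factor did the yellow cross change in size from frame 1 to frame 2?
0.6×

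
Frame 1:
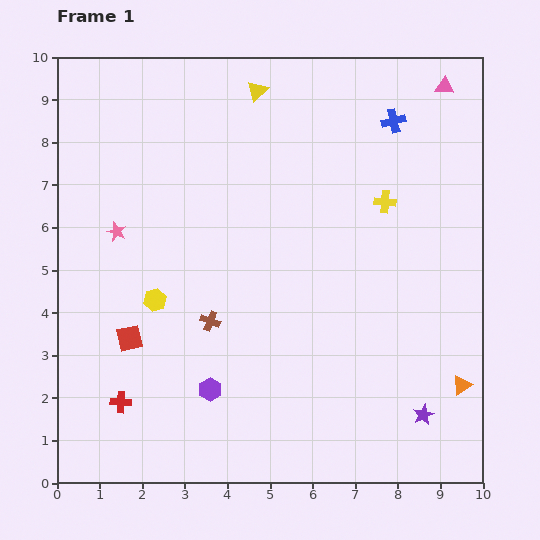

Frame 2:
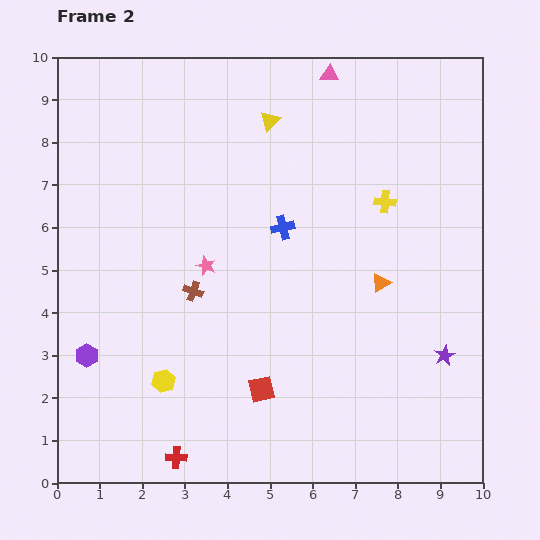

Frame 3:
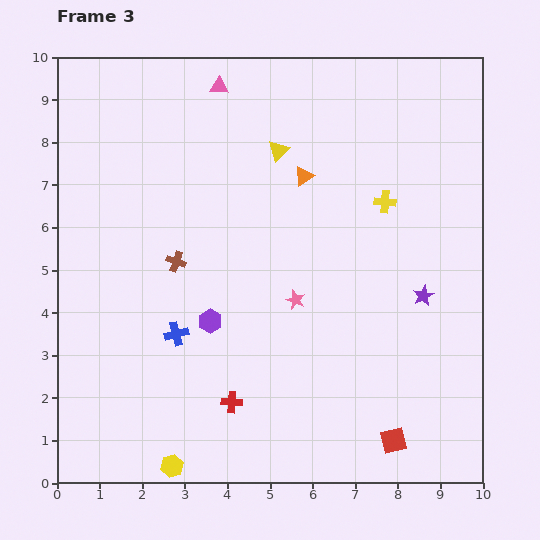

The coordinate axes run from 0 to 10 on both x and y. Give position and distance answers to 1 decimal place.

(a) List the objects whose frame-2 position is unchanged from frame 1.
the yellow cross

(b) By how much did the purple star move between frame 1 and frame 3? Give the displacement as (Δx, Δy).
(0.0, 2.8)

The purple star was at (8.6, 1.6) in frame 1 and (8.6, 4.4) in frame 3.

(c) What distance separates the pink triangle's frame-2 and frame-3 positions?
2.6

The pink triangle moved from (6.4, 9.6) to (3.8, 9.3), a distance of √(2.6² + 0.3²) ≈ 2.6.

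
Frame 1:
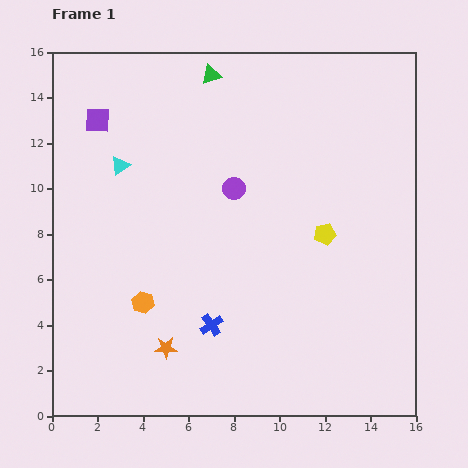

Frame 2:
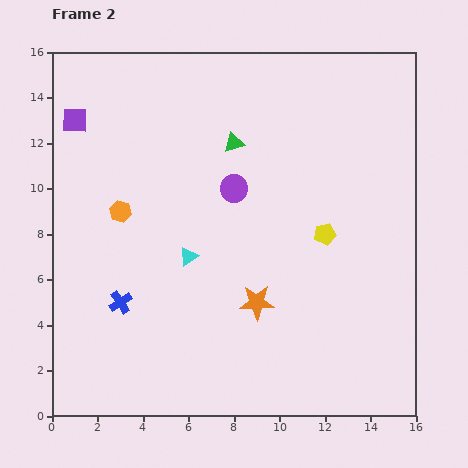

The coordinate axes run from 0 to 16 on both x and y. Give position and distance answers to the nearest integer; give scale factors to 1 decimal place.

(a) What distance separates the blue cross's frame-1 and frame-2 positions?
4

The blue cross moved from (7, 4) to (3, 5), a distance of √(4² + 1²) ≈ 4.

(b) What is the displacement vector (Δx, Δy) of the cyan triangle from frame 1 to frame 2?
(3, -4)

The cyan triangle was at (3, 11) in frame 1 and (6, 7) in frame 2.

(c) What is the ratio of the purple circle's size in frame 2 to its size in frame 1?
1.3×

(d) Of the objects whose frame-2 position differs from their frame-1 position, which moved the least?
the purple square

(moved 1)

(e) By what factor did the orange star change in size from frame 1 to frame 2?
1.6×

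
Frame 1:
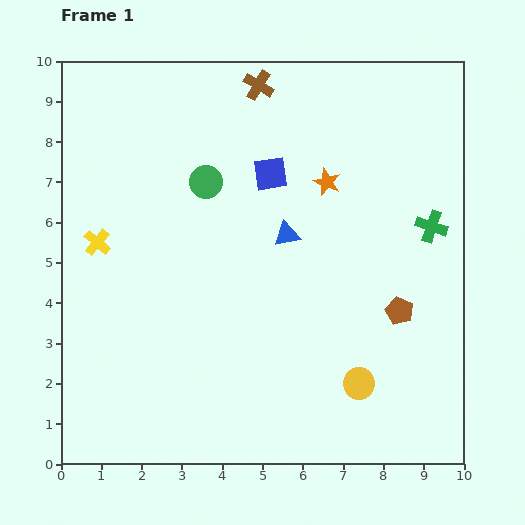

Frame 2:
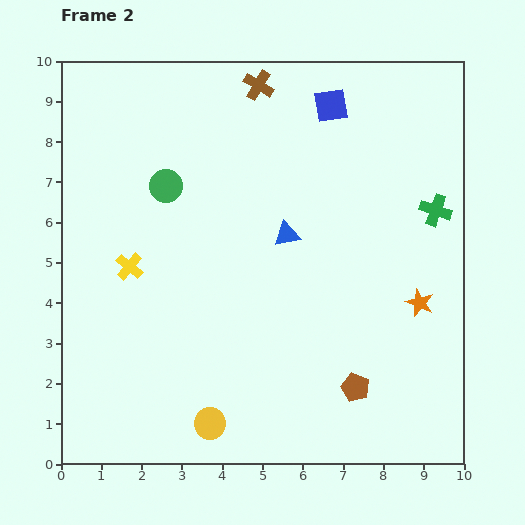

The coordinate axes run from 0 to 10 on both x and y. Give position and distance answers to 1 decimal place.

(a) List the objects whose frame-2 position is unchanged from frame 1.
the blue triangle, the brown cross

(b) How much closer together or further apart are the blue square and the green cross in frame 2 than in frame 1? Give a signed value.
-0.5

Distance in frame 1: 4.2. Distance in frame 2: 3.7.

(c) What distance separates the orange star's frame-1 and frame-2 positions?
3.8

The orange star moved from (6.6, 7.0) to (8.9, 4.0), a distance of √(2.3² + 3.0²) ≈ 3.8.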